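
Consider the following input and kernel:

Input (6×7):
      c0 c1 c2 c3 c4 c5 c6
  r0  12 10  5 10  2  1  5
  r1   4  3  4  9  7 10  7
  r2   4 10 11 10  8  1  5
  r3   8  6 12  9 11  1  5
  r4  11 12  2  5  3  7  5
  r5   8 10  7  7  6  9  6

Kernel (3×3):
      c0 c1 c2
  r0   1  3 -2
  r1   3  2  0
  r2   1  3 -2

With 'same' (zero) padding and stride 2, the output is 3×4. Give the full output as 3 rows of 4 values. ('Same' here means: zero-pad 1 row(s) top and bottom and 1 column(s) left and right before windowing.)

30 37 44 44
26 73 96 60
38 81 68 74

Output[0,0]: The receptive field on the zero-padded input at this output position is [0 0 0 / 0 12 10 / 0 4 3]. Elementwise product with the kernel and sum: 0·1 + 0·3 + 0·-2 + 0·3 + 12·2 + 0·1 + 4·3 + 3·-2.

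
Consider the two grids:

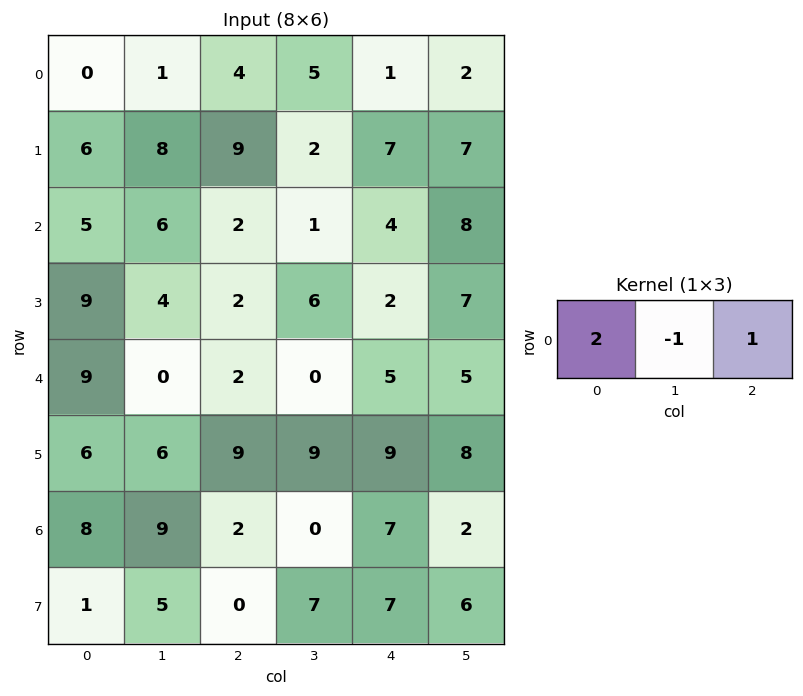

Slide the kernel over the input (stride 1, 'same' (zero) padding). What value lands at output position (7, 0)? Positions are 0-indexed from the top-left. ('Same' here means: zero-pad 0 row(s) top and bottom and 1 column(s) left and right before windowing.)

The receptive field on the zero-padded input at this output position is [0 1 5]. Elementwise product with the kernel and sum: 0·2 + 1·-1 + 5·1.

4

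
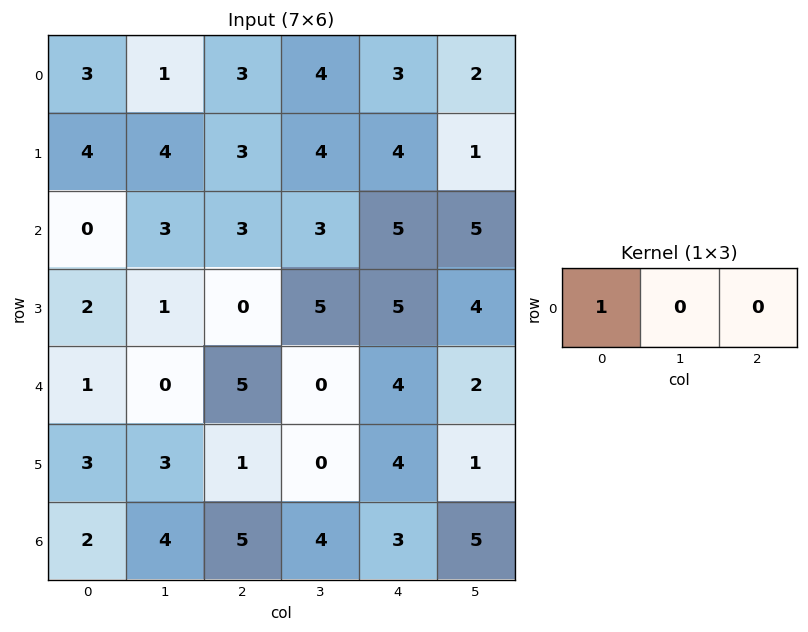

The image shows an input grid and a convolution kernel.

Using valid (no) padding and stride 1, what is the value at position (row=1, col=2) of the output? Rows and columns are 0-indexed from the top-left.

3

The receptive field on the input at this output position is [3 4 4]. Elementwise product with the kernel and sum: 3·1.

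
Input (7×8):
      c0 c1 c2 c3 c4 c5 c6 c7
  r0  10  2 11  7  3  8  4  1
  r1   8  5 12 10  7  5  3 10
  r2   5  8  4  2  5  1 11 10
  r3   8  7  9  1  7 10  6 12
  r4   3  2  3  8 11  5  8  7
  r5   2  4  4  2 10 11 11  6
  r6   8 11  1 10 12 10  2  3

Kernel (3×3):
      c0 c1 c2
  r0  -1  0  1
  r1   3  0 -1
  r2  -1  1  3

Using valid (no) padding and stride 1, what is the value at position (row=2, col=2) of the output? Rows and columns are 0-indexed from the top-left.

The receptive field on the input at this output position is [4 2 5 / 9 1 7 / 3 8 11]. Elementwise product with the kernel and sum: 4·-1 + 5·1 + 9·3 + 7·-1 + 3·-1 + 8·1 + 11·3.

59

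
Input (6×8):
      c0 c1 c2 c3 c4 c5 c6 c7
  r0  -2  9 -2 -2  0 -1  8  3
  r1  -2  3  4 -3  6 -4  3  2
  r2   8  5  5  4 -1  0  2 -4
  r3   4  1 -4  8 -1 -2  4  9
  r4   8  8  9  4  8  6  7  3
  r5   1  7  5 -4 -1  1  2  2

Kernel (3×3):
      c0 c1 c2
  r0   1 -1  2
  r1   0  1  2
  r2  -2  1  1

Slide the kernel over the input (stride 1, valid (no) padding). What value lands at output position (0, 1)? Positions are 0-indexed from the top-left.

The receptive field on the input at this output position is [9 -2 -2 / 3 4 -3 / 5 5 4]. Elementwise product with the kernel and sum: 9·1 + -2·-1 + -2·2 + 4·1 + -3·2 + 5·-2 + 5·1 + 4·1.

4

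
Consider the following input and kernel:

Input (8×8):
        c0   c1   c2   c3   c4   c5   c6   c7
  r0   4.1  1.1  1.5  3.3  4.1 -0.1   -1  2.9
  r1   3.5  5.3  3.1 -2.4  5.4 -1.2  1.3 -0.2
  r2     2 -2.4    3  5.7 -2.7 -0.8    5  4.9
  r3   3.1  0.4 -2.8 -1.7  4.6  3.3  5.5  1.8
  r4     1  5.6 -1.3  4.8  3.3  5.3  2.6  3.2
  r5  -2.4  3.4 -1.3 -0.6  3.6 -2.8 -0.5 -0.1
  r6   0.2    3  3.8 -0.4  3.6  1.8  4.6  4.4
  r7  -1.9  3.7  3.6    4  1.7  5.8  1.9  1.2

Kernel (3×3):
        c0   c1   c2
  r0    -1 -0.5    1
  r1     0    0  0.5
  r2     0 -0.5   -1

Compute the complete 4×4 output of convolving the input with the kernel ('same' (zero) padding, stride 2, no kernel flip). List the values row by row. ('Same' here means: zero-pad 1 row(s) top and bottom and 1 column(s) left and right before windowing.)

-6.5 2.5 -1.55 1
0.4 -3.3 -7.5 -1.75
-0.55 2.95 6.35 -2.3
3.35 -9.35 -9.75 3

Output[0,0]: The receptive field on the zero-padded input at this output position is [0 0 0 / 0 4.1 1.1 / 0 3.5 5.3]. Elementwise product with the kernel and sum: 0·-1 + 0·-0.5 + 0·1 + 1.1·0.5 + 3.5·-0.5 + 5.3·-1.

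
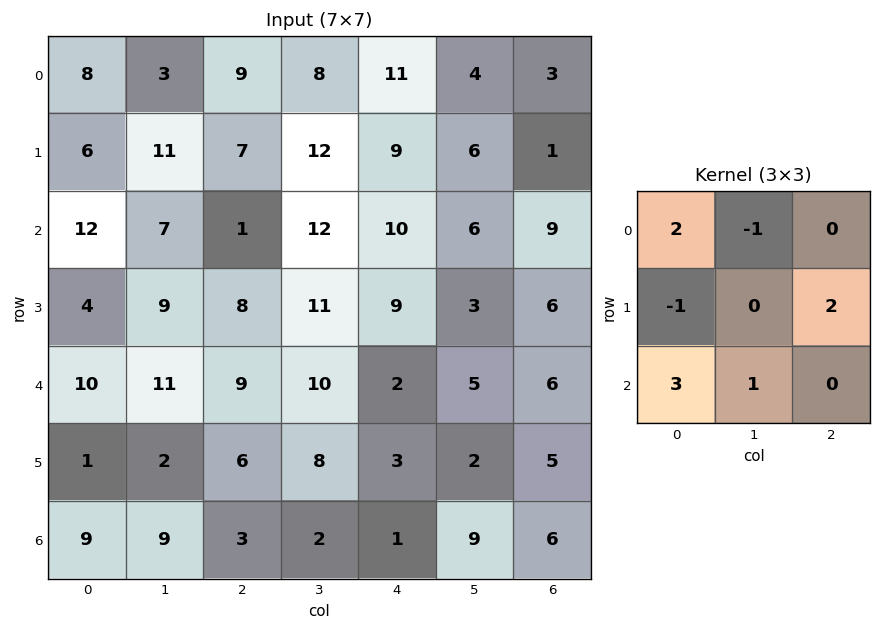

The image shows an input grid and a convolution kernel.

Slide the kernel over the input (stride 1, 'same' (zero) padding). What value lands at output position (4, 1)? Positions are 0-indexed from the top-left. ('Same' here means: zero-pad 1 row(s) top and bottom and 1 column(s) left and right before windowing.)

12

The receptive field on the zero-padded input at this output position is [4 9 8 / 10 11 9 / 1 2 6]. Elementwise product with the kernel and sum: 4·2 + 9·-1 + 10·-1 + 9·2 + 1·3 + 2·1.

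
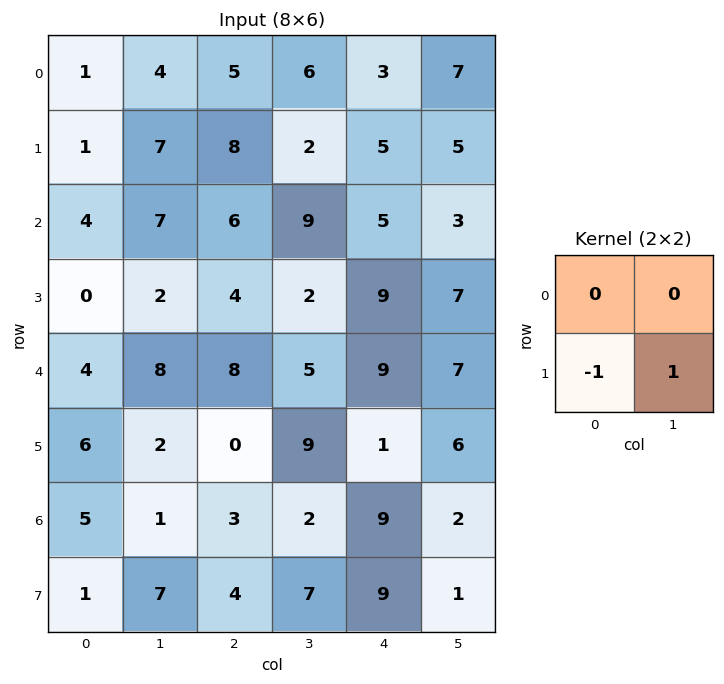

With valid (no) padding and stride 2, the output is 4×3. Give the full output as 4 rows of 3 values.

Output[0,0]: The receptive field on the input at this output position is [1 4 / 1 7]. Elementwise product with the kernel and sum: 1·-1 + 7·1.

6 -6 0
2 -2 -2
-4 9 5
6 3 -8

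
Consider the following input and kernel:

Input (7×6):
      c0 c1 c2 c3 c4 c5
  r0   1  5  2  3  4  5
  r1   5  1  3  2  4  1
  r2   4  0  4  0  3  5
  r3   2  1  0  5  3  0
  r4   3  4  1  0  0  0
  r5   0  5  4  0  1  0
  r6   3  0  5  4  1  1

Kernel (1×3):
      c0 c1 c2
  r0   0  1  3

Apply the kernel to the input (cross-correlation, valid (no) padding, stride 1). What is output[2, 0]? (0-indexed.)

12

The receptive field on the input at this output position is [4 0 4]. Elementwise product with the kernel and sum: 0·1 + 4·3.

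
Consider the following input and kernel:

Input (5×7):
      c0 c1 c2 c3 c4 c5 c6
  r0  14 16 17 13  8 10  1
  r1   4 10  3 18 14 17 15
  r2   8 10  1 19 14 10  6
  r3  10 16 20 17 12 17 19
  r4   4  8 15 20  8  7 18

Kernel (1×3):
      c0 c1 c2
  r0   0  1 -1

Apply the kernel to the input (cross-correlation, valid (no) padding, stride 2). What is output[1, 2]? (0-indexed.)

4

The receptive field on the input at this output position is [14 10 6]. Elementwise product with the kernel and sum: 10·1 + 6·-1.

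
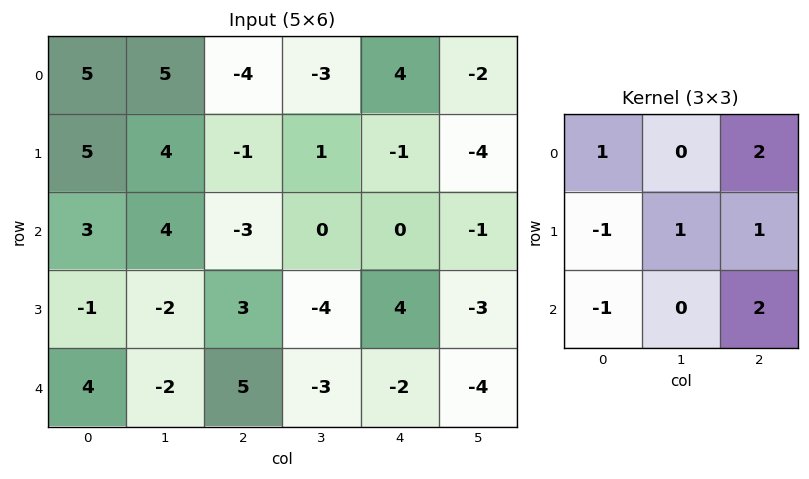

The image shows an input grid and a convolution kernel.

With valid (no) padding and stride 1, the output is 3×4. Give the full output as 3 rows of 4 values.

-14 -9 8 -15
8 -7 5 -10
5 1 -15 -2

Output[0,0]: The receptive field on the input at this output position is [5 5 -4 / 5 4 -1 / 3 4 -3]. Elementwise product with the kernel and sum: 5·1 + -4·2 + 5·-1 + 4·1 + -1·1 + 3·-1 + -3·2.
Output[0,1]: The receptive field on the input at this output position is [5 -4 -3 / 4 -1 1 / 4 -3 0]. Elementwise product with the kernel and sum: 5·1 + -3·2 + 4·-1 + -1·1 + 1·1 + 4·-1 + 0·2.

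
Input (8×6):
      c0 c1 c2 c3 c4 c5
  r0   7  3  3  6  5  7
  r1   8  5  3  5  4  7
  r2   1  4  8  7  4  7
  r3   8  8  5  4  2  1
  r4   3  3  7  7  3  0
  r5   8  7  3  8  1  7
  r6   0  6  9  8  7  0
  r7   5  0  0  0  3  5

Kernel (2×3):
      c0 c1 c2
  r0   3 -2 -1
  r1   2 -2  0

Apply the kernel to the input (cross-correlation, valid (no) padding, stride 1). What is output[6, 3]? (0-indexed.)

The receptive field on the input at this output position is [8 7 0 / 0 3 5]. Elementwise product with the kernel and sum: 8·3 + 7·-2 + 0·-1 + 0·2 + 3·-2.

4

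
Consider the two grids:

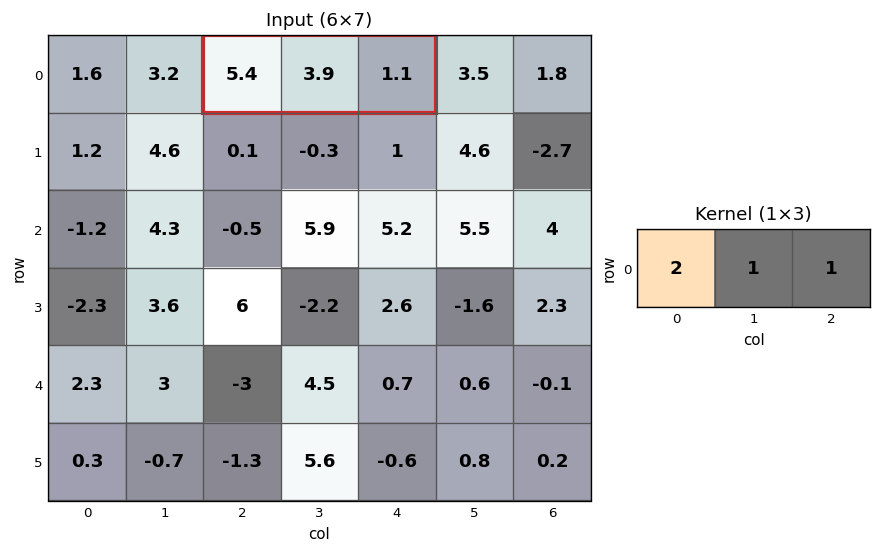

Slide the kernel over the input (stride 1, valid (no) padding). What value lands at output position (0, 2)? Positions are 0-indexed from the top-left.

The receptive field on the input at this output position is [5.4 3.9 1.1]. Elementwise product with the kernel and sum: 5.4·2 + 3.9·1 + 1.1·1.

15.8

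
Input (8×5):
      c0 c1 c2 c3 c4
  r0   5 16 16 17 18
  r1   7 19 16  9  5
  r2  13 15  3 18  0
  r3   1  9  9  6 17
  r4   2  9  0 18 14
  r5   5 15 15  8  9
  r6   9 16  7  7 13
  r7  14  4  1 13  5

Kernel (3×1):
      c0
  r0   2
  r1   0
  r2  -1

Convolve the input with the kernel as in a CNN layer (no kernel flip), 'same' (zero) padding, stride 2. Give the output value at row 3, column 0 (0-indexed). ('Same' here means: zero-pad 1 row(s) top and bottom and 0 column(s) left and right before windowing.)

The receptive field on the zero-padded input at this output position is [5 / 9 / 14]. Elementwise product with the kernel and sum: 5·2 + 14·-1.

-4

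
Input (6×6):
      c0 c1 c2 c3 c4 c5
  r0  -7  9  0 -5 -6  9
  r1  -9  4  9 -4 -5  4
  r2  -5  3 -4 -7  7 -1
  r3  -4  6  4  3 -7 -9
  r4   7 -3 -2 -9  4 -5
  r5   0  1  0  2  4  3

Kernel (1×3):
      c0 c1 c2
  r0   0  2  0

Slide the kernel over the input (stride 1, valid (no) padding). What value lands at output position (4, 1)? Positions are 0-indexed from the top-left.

-4

The receptive field on the input at this output position is [-3 -2 -9]. Elementwise product with the kernel and sum: -2·2.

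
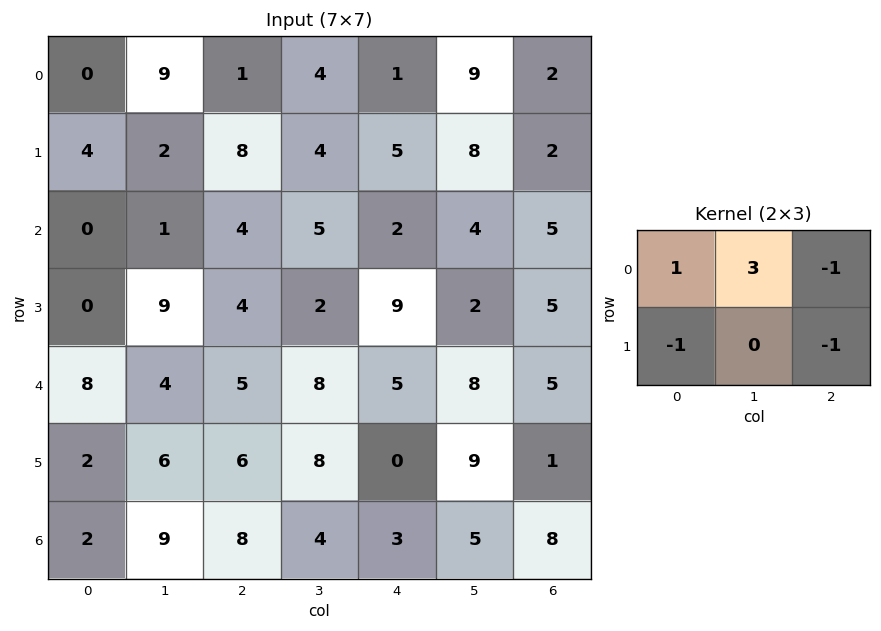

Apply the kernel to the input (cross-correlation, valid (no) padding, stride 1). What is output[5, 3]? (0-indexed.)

The receptive field on the input at this output position is [8 0 9 / 4 3 5]. Elementwise product with the kernel and sum: 8·1 + 0·3 + 9·-1 + 4·-1 + 5·-1.

-10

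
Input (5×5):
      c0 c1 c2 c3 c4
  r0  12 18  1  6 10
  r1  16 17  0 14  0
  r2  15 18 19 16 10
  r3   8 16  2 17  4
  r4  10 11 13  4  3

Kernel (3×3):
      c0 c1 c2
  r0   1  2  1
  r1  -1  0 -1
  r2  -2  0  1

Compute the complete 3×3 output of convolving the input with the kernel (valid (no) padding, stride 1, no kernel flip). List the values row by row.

Output[0,0]: The receptive field on the input at this output position is [12 18 1 / 16 17 0 / 15 18 19]. Elementwise product with the kernel and sum: 12·1 + 18·2 + 1·1 + 16·-1 + 0·-1 + 15·-2 + 19·1.
Output[0,1]: The receptive field on the input at this output position is [18 1 6 / 17 0 14 / 18 19 16]. Elementwise product with the kernel and sum: 18·1 + 1·2 + 6·1 + 17·-1 + 14·-1 + 18·-2 + 16·1.

22 -25 -5
2 -18 -1
53 21 32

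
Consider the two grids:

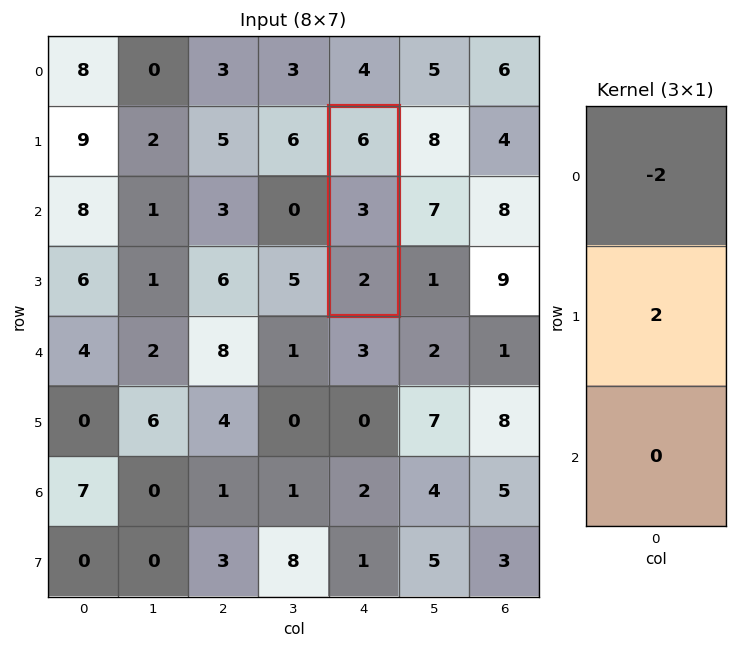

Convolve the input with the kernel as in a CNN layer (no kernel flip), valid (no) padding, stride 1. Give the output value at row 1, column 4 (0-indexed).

The receptive field on the input at this output position is [6 / 3 / 2]. Elementwise product with the kernel and sum: 6·-2 + 3·2.

-6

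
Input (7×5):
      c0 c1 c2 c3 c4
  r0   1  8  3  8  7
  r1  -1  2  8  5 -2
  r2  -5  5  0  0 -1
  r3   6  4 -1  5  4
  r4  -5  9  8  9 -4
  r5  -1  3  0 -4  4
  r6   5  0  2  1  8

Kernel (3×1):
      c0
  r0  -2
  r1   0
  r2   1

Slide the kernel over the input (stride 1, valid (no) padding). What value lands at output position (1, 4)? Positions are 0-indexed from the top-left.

8

The receptive field on the input at this output position is [-2 / -1 / 4]. Elementwise product with the kernel and sum: -2·-2 + 4·1.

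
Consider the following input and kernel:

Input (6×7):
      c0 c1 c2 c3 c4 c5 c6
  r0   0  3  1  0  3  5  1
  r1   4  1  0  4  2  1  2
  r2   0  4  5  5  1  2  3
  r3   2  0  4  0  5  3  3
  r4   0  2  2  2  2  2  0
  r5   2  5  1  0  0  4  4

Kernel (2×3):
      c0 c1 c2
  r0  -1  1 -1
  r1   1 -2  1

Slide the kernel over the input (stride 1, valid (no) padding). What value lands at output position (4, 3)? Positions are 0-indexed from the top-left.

2

The receptive field on the input at this output position is [2 2 2 / 0 0 4]. Elementwise product with the kernel and sum: 2·-1 + 2·1 + 2·-1 + 0·1 + 0·-2 + 4·1.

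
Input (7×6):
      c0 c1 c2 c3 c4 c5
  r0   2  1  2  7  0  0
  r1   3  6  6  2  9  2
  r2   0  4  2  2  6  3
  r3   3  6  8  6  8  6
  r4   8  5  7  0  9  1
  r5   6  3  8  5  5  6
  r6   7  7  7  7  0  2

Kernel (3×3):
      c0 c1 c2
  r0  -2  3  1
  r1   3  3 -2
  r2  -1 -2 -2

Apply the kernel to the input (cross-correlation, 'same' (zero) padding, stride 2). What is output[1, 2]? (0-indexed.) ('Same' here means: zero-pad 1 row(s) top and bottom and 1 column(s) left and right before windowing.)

9

The receptive field on the zero-padded input at this output position is [2 9 2 / 2 6 3 / 6 8 6]. Elementwise product with the kernel and sum: 2·-2 + 9·3 + 2·1 + 2·3 + 6·3 + 3·-2 + 6·-1 + 8·-2 + 6·-2.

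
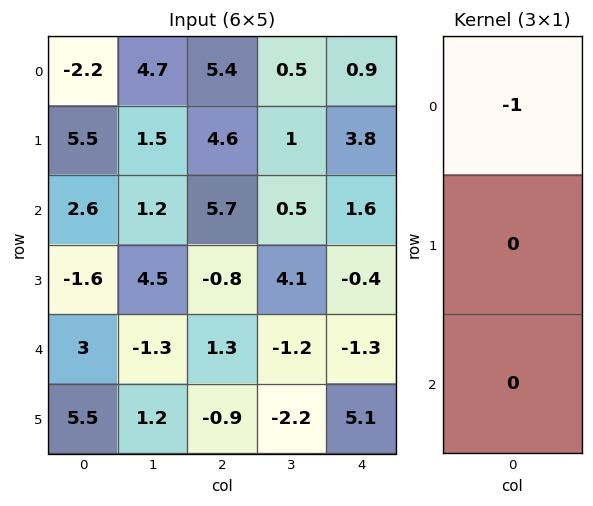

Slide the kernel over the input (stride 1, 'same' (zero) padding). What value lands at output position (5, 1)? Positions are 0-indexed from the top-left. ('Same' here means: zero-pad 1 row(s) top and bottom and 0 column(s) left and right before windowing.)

The receptive field on the zero-padded input at this output position is [-1.3 / 1.2 / 0]. Elementwise product with the kernel and sum: -1.3·-1.

1.3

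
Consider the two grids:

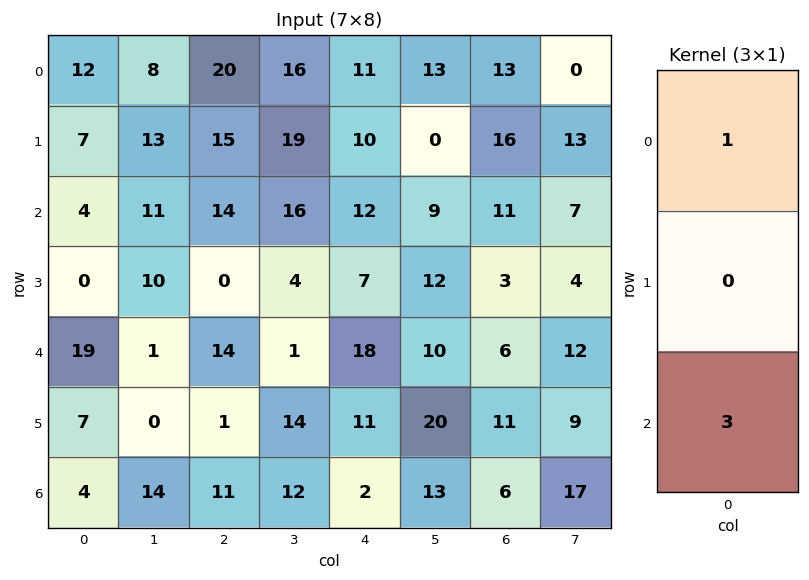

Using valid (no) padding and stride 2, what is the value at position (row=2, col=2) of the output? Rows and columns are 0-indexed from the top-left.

The receptive field on the input at this output position is [18 / 11 / 2]. Elementwise product with the kernel and sum: 18·1 + 2·3.

24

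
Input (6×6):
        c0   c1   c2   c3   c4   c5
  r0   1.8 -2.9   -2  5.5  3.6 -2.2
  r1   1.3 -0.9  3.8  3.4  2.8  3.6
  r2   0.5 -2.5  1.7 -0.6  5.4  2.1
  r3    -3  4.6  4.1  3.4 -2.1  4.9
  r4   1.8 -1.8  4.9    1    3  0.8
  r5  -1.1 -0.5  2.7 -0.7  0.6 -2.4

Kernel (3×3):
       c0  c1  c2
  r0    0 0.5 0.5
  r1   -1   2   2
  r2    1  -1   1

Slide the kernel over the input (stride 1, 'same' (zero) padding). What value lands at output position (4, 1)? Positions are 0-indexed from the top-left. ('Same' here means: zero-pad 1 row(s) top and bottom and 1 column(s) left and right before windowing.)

The receptive field on the zero-padded input at this output position is [-3 4.6 4.1 / 1.8 -1.8 4.9 / -1.1 -0.5 2.7]. Elementwise product with the kernel and sum: 4.6·0.5 + 4.1·0.5 + 1.8·-1 + -1.8·2 + 4.9·2 + -1.1·1 + -0.5·-1 + 2.7·1.

10.85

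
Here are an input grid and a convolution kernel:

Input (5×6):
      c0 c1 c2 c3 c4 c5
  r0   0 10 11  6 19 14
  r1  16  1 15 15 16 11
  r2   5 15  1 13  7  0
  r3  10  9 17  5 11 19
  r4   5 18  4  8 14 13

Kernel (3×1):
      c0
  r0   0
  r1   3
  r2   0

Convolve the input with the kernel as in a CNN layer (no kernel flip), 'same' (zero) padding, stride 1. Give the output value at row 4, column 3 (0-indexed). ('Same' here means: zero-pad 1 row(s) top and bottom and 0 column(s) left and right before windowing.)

The receptive field on the zero-padded input at this output position is [5 / 8 / 0]. Elementwise product with the kernel and sum: 8·3.

24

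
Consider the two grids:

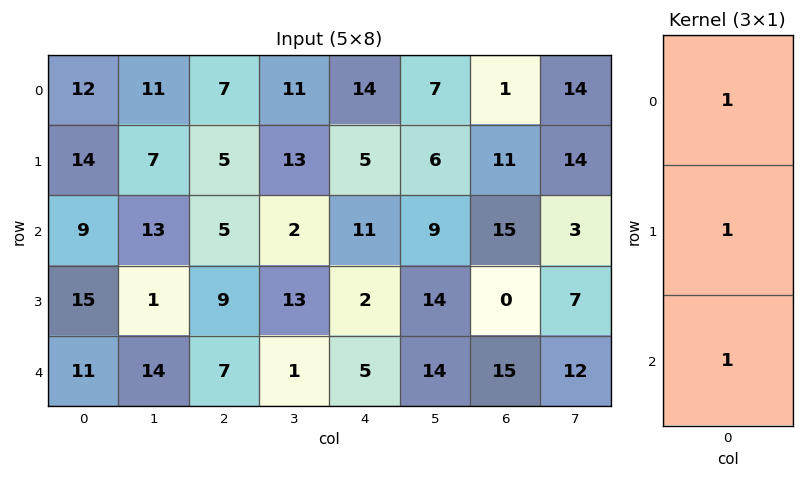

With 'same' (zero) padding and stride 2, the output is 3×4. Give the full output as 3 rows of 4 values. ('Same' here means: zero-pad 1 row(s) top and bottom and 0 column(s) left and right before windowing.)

26 12 19 12
38 19 18 26
26 16 7 15

Output[0,0]: The receptive field on the zero-padded input at this output position is [0 / 12 / 14]. Elementwise product with the kernel and sum: 0·1 + 12·1 + 14·1.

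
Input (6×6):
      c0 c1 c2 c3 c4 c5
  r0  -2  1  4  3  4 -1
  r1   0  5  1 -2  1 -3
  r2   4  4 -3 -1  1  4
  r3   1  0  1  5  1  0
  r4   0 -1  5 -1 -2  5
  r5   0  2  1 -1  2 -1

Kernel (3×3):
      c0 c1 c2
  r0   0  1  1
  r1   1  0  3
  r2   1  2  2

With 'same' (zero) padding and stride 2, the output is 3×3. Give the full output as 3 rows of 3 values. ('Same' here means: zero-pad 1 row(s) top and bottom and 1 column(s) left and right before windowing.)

Output[0,0]: The receptive field on the zero-padded input at this output position is [0 0 0 / 0 -2 1 / 0 0 5]. Elementwise product with the kernel and sum: 0·1 + 0·1 + 0·1 + 1·3 + 0·1 + 0·2 + 5·2.

13 13 -6
19 12 16
2 4 16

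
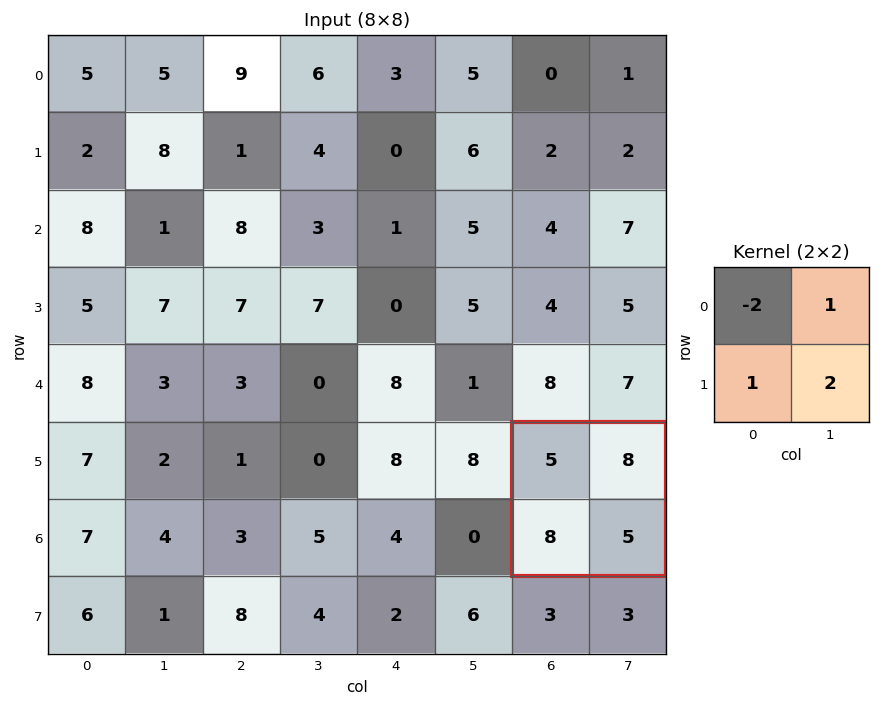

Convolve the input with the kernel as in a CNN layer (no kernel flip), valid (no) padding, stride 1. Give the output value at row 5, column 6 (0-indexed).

The receptive field on the input at this output position is [5 8 / 8 5]. Elementwise product with the kernel and sum: 5·-2 + 8·1 + 8·1 + 5·2.

16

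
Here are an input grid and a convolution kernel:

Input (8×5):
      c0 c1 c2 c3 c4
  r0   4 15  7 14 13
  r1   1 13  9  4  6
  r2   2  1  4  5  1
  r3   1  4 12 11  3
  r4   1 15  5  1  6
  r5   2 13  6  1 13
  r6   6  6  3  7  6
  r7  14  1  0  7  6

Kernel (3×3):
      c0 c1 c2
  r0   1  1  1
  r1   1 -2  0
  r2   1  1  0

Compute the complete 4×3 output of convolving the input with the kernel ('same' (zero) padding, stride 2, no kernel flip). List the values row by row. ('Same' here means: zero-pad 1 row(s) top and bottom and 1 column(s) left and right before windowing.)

-7 23 -2
11 35 27
5 51 17
17 21 22

Output[0,0]: The receptive field on the zero-padded input at this output position is [0 0 0 / 0 4 15 / 0 1 13]. Elementwise product with the kernel and sum: 0·1 + 0·1 + 0·1 + 0·1 + 4·-2 + 0·1 + 1·1.
Output[0,1]: The receptive field on the zero-padded input at this output position is [0 0 0 / 15 7 14 / 13 9 4]. Elementwise product with the kernel and sum: 0·1 + 0·1 + 0·1 + 15·1 + 7·-2 + 13·1 + 9·1.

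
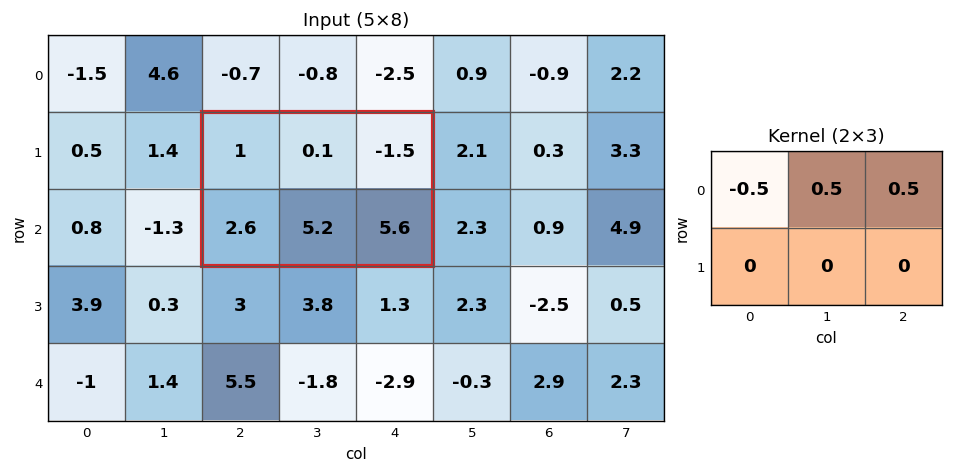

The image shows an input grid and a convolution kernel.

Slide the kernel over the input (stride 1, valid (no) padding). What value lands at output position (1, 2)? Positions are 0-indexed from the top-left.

The receptive field on the input at this output position is [1 0.1 -1.5 / 2.6 5.2 5.6]. Elementwise product with the kernel and sum: 1·-0.5 + 0.1·0.5 + -1.5·0.5.

-1.2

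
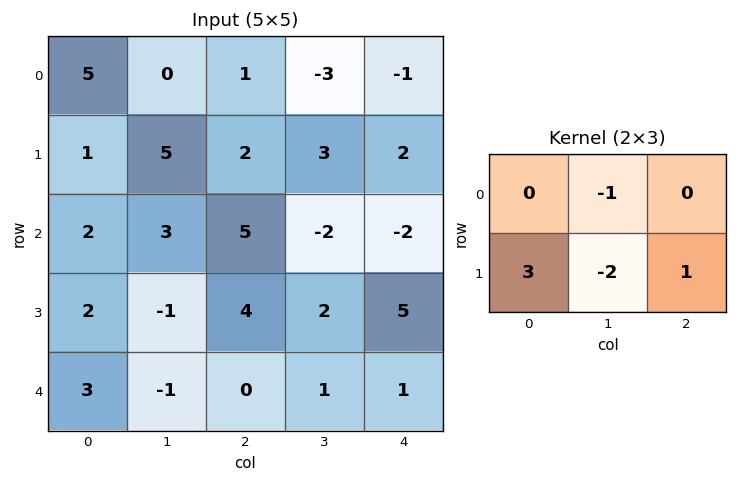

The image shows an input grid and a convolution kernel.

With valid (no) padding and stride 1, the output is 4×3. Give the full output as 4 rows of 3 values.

Output[0,0]: The receptive field on the input at this output position is [5 0 1 / 1 5 2]. Elementwise product with the kernel and sum: 0·-1 + 1·3 + 5·-2 + 2·1.

-5 13 5
0 -5 14
9 -14 15
12 -6 -3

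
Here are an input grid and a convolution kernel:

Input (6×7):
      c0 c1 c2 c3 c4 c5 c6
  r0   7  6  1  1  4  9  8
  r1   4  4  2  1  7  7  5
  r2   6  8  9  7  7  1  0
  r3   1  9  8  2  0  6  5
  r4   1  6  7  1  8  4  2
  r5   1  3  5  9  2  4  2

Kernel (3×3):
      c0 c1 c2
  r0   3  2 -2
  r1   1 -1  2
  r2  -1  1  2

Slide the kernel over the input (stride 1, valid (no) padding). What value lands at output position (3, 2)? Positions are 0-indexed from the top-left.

58

The receptive field on the input at this output position is [8 2 0 / 7 1 8 / 5 9 2]. Elementwise product with the kernel and sum: 8·3 + 2·2 + 0·-2 + 7·1 + 1·-1 + 8·2 + 5·-1 + 9·1 + 2·2.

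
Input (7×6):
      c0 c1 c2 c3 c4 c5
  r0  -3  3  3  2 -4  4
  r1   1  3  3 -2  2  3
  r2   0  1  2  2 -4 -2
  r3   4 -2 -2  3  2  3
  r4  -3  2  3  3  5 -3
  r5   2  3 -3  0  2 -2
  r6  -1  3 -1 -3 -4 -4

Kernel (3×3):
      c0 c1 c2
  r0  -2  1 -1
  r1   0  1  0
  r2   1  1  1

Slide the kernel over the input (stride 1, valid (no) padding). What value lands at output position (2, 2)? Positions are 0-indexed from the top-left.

16

The receptive field on the input at this output position is [2 2 -4 / -2 3 2 / 3 3 5]. Elementwise product with the kernel and sum: 2·-2 + 2·1 + -4·-1 + 3·1 + 3·1 + 3·1 + 5·1.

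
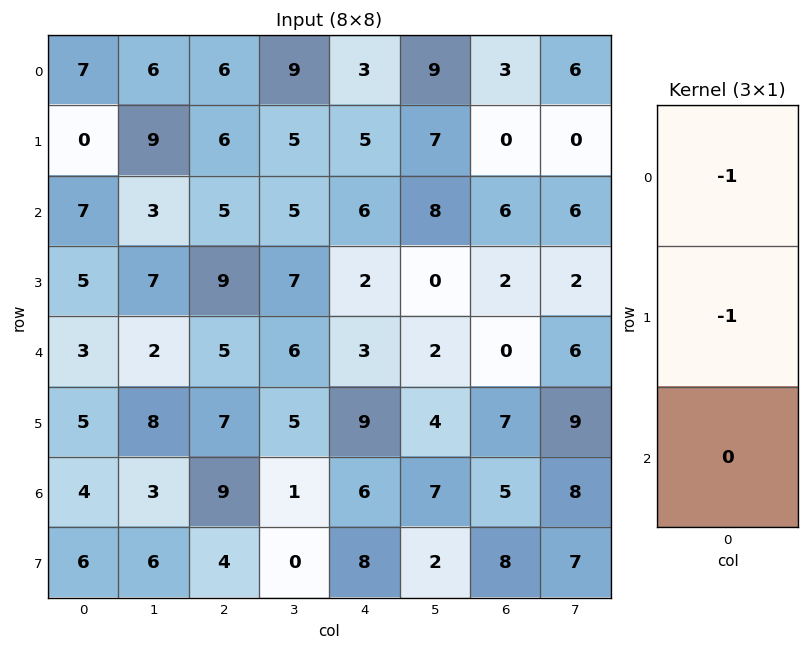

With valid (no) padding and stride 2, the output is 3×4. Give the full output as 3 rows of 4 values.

Output[0,0]: The receptive field on the input at this output position is [7 / 0 / 7]. Elementwise product with the kernel and sum: 7·-1 + 0·-1.
Output[0,1]: The receptive field on the input at this output position is [6 / 6 / 5]. Elementwise product with the kernel and sum: 6·-1 + 6·-1.

-7 -12 -8 -3
-12 -14 -8 -8
-8 -12 -12 -7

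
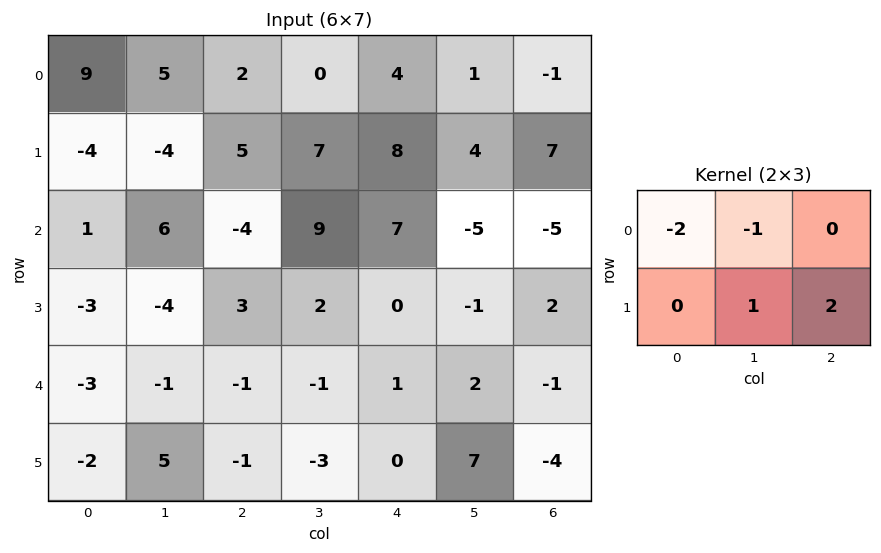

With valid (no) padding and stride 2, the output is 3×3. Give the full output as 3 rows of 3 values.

Output[0,0]: The receptive field on the input at this output position is [9 5 2 / -4 -4 5]. Elementwise product with the kernel and sum: 9·-2 + 5·-1 + -4·1 + 5·2.
Output[0,1]: The receptive field on the input at this output position is [2 0 4 / 5 7 8]. Elementwise product with the kernel and sum: 2·-2 + 0·-1 + 7·1 + 8·2.

-17 19 9
-6 1 -6
10 0 -5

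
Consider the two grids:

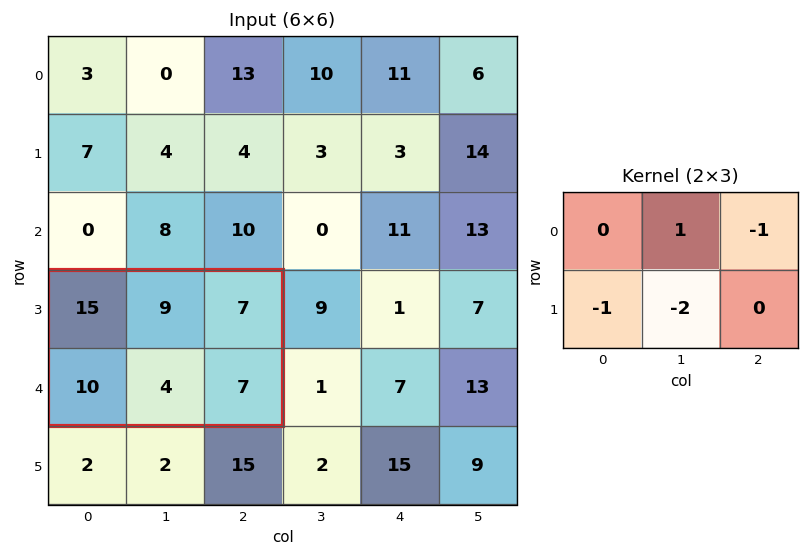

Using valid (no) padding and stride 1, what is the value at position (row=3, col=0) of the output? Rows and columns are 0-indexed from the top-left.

The receptive field on the input at this output position is [15 9 7 / 10 4 7]. Elementwise product with the kernel and sum: 9·1 + 7·-1 + 10·-1 + 4·-2.

-16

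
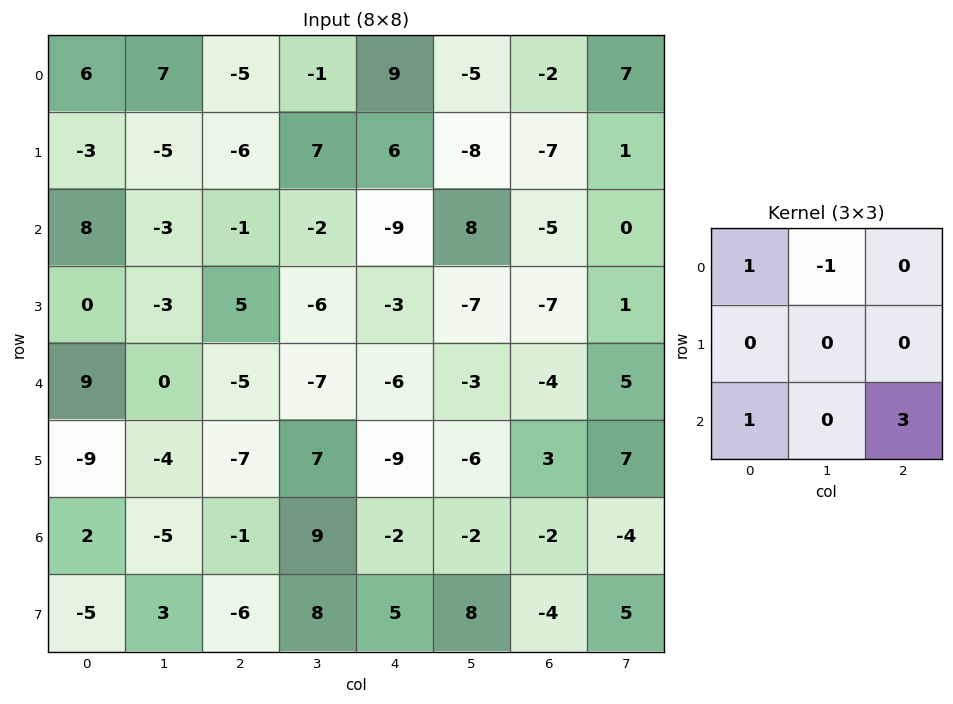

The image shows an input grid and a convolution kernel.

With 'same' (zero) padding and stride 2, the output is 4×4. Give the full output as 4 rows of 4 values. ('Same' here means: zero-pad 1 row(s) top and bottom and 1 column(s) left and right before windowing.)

-15 16 -17 -5
-6 -20 -26 -5
-12 9 -14 15
18 30 48 14

Output[0,0]: The receptive field on the zero-padded input at this output position is [0 0 0 / 0 6 7 / 0 -3 -5]. Elementwise product with the kernel and sum: 0·1 + 0·-1 + 0·1 + -5·3.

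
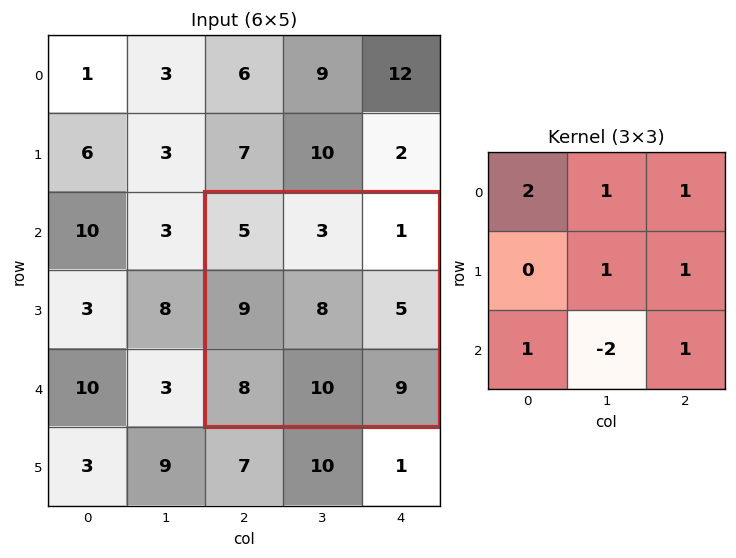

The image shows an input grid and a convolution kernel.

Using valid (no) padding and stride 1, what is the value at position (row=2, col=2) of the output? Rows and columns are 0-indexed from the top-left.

The receptive field on the input at this output position is [5 3 1 / 9 8 5 / 8 10 9]. Elementwise product with the kernel and sum: 5·2 + 3·1 + 1·1 + 8·1 + 5·1 + 8·1 + 10·-2 + 9·1.

24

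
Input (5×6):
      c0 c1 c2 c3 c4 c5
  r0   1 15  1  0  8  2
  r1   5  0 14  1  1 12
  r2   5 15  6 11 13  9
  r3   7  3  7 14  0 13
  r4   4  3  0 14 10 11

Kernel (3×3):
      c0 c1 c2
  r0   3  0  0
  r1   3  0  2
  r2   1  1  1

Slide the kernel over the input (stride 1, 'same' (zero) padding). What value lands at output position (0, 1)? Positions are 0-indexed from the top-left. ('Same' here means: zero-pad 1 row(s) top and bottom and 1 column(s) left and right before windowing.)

The receptive field on the zero-padded input at this output position is [0 0 0 / 1 15 1 / 5 0 14]. Elementwise product with the kernel and sum: 0·3 + 1·3 + 1·2 + 5·1 + 0·1 + 14·1.

24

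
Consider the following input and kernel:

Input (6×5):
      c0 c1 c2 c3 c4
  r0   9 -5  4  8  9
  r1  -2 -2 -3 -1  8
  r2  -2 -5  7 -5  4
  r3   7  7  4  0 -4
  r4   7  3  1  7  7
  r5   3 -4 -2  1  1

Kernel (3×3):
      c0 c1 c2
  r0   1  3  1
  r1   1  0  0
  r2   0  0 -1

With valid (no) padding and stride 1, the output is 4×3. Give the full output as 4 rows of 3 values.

-11 18 30
-17 -17 13
-4 11 -7
41 21 0

Output[0,0]: The receptive field on the input at this output position is [9 -5 4 / -2 -2 -3 / -2 -5 7]. Elementwise product with the kernel and sum: 9·1 + -5·3 + 4·1 + -2·1 + 7·-1.
Output[0,1]: The receptive field on the input at this output position is [-5 4 8 / -2 -3 -1 / -5 7 -5]. Elementwise product with the kernel and sum: -5·1 + 4·3 + 8·1 + -2·1 + -5·-1.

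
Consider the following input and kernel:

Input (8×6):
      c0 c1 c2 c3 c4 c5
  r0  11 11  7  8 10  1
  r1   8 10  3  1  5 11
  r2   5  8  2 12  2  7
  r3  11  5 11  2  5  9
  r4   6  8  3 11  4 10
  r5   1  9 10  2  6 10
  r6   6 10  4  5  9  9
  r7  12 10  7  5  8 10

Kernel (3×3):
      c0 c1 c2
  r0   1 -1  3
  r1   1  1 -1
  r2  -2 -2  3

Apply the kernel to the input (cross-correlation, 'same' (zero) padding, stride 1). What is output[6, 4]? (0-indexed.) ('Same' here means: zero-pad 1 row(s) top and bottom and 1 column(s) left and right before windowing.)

The receptive field on the zero-padded input at this output position is [2 6 10 / 5 9 9 / 5 8 10]. Elementwise product with the kernel and sum: 2·1 + 6·-1 + 10·3 + 5·1 + 9·1 + 9·-1 + 5·-2 + 8·-2 + 10·3.

35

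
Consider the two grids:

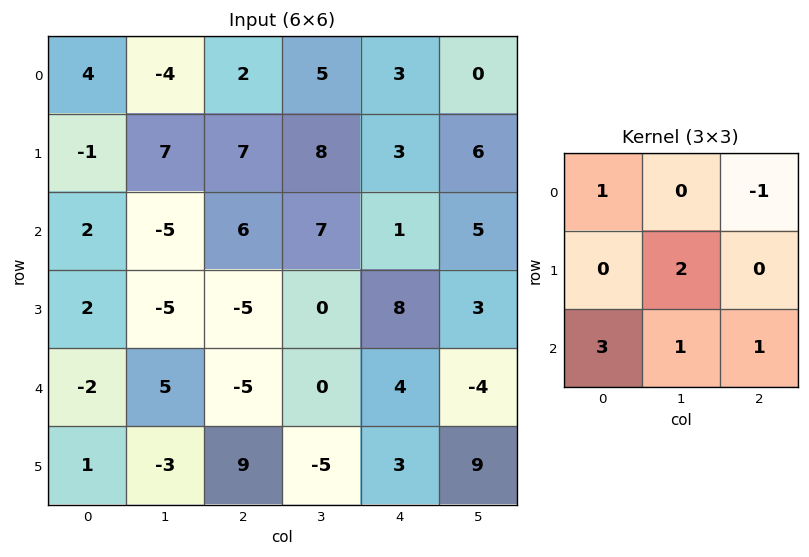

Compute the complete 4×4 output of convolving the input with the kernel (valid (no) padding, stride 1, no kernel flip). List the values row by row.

23 3 41 38
-22 -9 11 15
-20 -12 -6 18
26 -20 12 2

Output[0,0]: The receptive field on the input at this output position is [4 -4 2 / -1 7 7 / 2 -5 6]. Elementwise product with the kernel and sum: 4·1 + 2·-1 + 7·2 + 2·3 + -5·1 + 6·1.
Output[0,1]: The receptive field on the input at this output position is [-4 2 5 / 7 7 8 / -5 6 7]. Elementwise product with the kernel and sum: -4·1 + 5·-1 + 7·2 + -5·3 + 6·1 + 7·1.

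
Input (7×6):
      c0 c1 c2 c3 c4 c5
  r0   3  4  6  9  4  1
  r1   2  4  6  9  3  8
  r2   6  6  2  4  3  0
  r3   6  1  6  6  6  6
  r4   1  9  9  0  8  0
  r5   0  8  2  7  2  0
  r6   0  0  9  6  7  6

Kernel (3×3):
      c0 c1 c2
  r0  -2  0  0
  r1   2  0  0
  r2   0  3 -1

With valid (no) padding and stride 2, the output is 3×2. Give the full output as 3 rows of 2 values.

14 9
18 0
-11 -3

Output[0,0]: The receptive field on the input at this output position is [3 4 6 / 2 4 6 / 6 6 2]. Elementwise product with the kernel and sum: 3·-2 + 2·2 + 6·3 + 2·-1.
Output[0,1]: The receptive field on the input at this output position is [6 9 4 / 6 9 3 / 2 4 3]. Elementwise product with the kernel and sum: 6·-2 + 6·2 + 4·3 + 3·-1.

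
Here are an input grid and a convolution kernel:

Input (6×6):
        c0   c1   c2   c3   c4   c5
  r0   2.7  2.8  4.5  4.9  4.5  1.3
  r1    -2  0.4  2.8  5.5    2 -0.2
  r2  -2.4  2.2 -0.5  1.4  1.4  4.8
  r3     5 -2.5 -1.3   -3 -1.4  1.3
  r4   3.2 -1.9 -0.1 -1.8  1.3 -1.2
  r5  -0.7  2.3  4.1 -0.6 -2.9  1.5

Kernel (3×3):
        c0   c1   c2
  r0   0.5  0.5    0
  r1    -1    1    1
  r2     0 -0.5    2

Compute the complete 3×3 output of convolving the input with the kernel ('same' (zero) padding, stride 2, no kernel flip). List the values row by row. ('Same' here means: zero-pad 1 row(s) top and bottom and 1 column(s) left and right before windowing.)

7.3 16.2 -0.5
-8.7 -5.05 11.85
8.75 -5.15 4.15

Output[0,0]: The receptive field on the zero-padded input at this output position is [0 0 0 / 0 2.7 2.8 / 0 -2 0.4]. Elementwise product with the kernel and sum: 0·0.5 + 0·0.5 + 0·-1 + 2.7·1 + 2.8·1 + -2·-0.5 + 0.4·2.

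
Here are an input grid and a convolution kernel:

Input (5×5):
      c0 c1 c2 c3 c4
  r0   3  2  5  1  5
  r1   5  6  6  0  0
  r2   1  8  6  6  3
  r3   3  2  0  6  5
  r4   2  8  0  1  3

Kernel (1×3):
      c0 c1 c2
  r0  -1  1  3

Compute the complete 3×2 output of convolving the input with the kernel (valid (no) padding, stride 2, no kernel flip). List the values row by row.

Output[0,0]: The receptive field on the input at this output position is [3 2 5]. Elementwise product with the kernel and sum: 3·-1 + 2·1 + 5·3.
Output[0,1]: The receptive field on the input at this output position is [5 1 5]. Elementwise product with the kernel and sum: 5·-1 + 1·1 + 5·3.

14 11
25 9
6 10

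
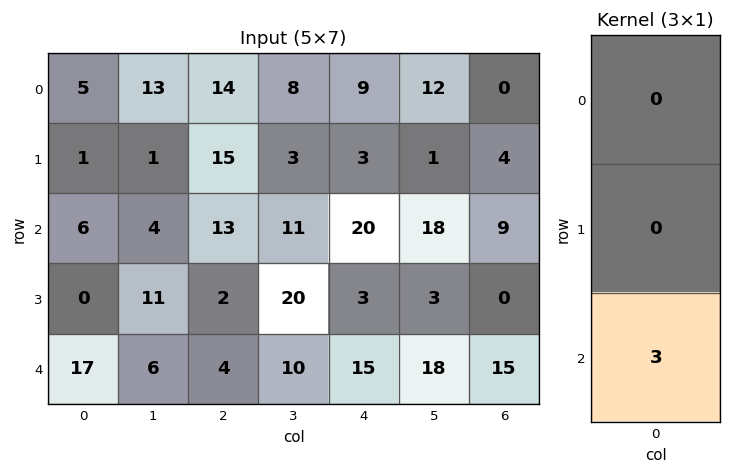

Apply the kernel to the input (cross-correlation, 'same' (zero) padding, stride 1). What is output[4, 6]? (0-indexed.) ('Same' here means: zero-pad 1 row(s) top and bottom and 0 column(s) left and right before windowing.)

The receptive field on the zero-padded input at this output position is [0 / 15 / 0]. Elementwise product with the kernel and sum: 0·3.

0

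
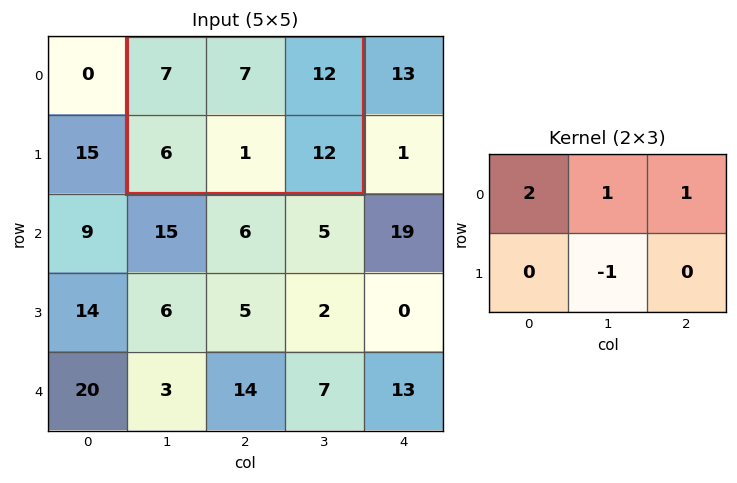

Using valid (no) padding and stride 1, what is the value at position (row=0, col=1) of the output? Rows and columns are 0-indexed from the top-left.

32

The receptive field on the input at this output position is [7 7 12 / 6 1 12]. Elementwise product with the kernel and sum: 7·2 + 7·1 + 12·1 + 1·-1.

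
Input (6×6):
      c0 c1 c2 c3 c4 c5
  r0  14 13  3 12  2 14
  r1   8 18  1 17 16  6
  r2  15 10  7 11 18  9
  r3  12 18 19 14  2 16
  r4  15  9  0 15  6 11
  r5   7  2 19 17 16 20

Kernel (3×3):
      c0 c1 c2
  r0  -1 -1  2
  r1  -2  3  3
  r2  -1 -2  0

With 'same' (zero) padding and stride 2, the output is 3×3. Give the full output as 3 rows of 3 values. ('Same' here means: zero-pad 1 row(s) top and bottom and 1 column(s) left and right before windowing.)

65 -1 -25
79 -7 20
82 -22 -12

Output[0,0]: The receptive field on the zero-padded input at this output position is [0 0 0 / 0 14 13 / 0 8 18]. Elementwise product with the kernel and sum: 0·-1 + 0·-1 + 0·2 + 0·-2 + 14·3 + 13·3 + 0·-1 + 8·-2.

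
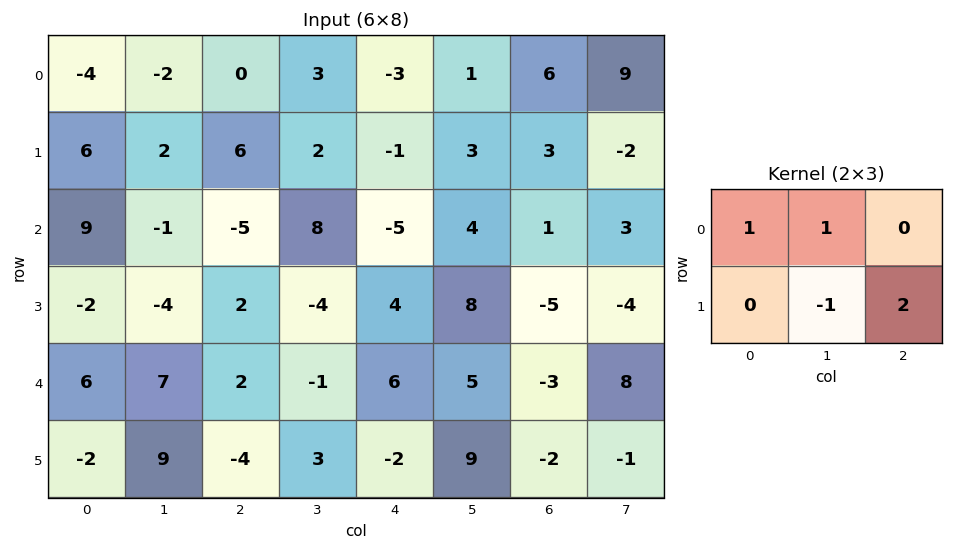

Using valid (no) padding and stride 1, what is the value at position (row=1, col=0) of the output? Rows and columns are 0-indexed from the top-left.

-1

The receptive field on the input at this output position is [6 2 6 / 9 -1 -5]. Elementwise product with the kernel and sum: 6·1 + 2·1 + -1·-1 + -5·2.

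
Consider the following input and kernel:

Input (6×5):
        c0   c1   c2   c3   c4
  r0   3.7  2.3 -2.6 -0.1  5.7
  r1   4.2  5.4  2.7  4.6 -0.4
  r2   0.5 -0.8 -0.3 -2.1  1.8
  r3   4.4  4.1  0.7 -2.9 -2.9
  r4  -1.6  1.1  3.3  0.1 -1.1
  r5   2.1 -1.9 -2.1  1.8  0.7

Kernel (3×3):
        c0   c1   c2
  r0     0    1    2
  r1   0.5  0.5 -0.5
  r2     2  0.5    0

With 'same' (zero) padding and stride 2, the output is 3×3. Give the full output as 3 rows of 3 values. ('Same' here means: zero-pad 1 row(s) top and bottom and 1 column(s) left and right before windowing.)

Output[0,0]: The receptive field on the zero-padded input at this output position is [0 0 0 / 0 3.7 2.3 / 0 4.2 5.4]. Elementwise product with the kernel and sum: 0·1 + 0·2 + 0·0.5 + 3.7·0.5 + 2.3·-0.5 + 0·2 + 4.2·0.5.

2.8 12.05 11.8
17.85 20.95 -7.8
12.3 -7.8 0.55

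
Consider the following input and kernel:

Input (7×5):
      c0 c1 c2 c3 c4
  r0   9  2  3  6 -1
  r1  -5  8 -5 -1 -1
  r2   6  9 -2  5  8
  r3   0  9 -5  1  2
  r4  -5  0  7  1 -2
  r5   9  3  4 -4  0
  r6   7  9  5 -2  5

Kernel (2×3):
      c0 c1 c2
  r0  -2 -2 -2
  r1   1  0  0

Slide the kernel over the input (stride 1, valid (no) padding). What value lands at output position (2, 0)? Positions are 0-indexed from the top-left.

-26

The receptive field on the input at this output position is [6 9 -2 / 0 9 -5]. Elementwise product with the kernel and sum: 6·-2 + 9·-2 + -2·-2 + 0·1.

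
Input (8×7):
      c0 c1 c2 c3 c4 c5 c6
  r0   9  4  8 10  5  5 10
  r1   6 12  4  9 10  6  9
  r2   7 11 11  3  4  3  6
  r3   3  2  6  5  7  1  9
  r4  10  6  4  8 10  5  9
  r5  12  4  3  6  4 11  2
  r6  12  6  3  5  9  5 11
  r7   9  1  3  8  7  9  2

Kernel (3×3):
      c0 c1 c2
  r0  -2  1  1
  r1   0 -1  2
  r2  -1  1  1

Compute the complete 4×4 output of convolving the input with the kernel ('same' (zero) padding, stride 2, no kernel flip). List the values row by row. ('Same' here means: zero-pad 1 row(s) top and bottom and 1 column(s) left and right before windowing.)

Output[0,0]: The receptive field on the zero-padded input at this output position is [0 0 0 / 0 9 4 / 0 6 12]. Elementwise product with the kernel and sum: 0·-2 + 0·1 + 0·1 + 9·-1 + 4·2 + 0·-1 + 6·1 + 12·1.
Output[0,1]: The receptive field on the zero-padded input at this output position is [0 0 0 / 4 8 10 / 12 4 9]. Elementwise product with the kernel and sum: 0·-2 + 0·1 + 0·1 + 8·-1 + 10·2 + 12·-1 + 4·1 + 9·1.

17 13 12 -7
38 -7 3 -1
23 24 7 -11
26 18 12 -38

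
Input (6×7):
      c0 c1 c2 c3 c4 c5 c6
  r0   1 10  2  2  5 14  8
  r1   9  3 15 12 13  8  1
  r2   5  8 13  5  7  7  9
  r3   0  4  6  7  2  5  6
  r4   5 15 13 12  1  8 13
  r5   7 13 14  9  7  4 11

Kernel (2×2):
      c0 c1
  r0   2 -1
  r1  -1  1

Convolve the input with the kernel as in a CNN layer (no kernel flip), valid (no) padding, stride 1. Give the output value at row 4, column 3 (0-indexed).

The receptive field on the input at this output position is [12 1 / 9 7]. Elementwise product with the kernel and sum: 12·2 + 1·-1 + 9·-1 + 7·1.

21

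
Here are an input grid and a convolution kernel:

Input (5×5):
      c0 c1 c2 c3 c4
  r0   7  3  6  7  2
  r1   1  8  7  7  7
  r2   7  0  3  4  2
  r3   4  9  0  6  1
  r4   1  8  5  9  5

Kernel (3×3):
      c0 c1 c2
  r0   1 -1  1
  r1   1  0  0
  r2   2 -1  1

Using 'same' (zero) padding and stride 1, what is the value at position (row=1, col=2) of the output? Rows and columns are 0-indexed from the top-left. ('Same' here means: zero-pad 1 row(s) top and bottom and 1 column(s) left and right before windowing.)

13

The receptive field on the zero-padded input at this output position is [3 6 7 / 8 7 7 / 0 3 4]. Elementwise product with the kernel and sum: 3·1 + 6·-1 + 7·1 + 8·1 + 0·2 + 3·-1 + 4·1.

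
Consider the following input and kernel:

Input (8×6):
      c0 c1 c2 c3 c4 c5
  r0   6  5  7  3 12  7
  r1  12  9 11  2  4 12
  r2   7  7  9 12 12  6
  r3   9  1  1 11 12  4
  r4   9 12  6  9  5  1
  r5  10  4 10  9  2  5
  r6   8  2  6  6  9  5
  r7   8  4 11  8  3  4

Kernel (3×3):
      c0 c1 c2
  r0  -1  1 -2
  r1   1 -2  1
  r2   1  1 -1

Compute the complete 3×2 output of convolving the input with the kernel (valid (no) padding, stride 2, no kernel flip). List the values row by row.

Output[0,0]: The receptive field on the input at this output position is [6 5 7 / 12 9 11 / 7 7 9]. Elementwise product with the kernel and sum: 6·-1 + 5·1 + 7·-2 + 12·1 + 9·-2 + 11·1 + 7·1 + 7·1 + 9·-1.
Output[0,1]: The receptive field on the input at this output position is [7 3 12 / 11 2 4 / 9 12 12]. Elementwise product with the kernel and sum: 7·-1 + 3·1 + 12·-2 + 11·1 + 2·-2 + 4·1 + 9·1 + 12·1 + 12·-1.

-5 -8
5 -20
7 -10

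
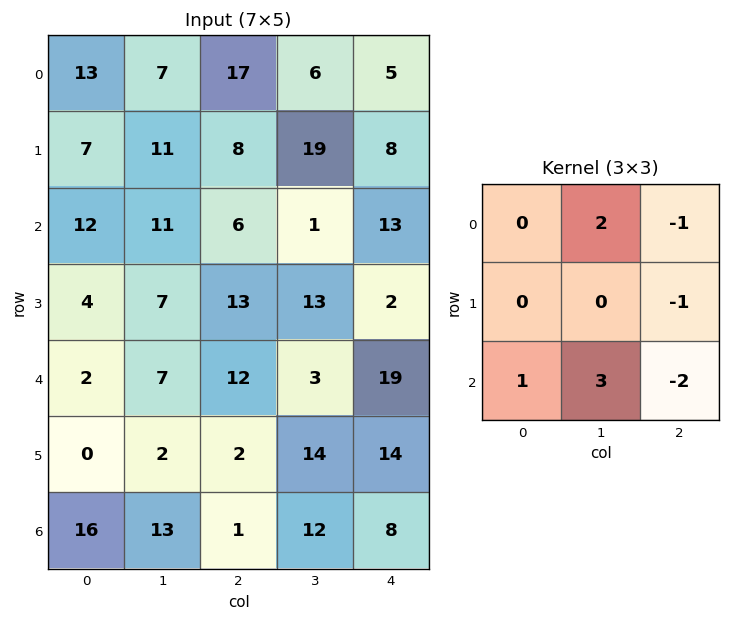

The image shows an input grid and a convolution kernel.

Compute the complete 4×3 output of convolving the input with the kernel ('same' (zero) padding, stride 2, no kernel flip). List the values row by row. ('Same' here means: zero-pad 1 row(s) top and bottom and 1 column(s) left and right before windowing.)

-8 -9 43
-10 16 35
-10 -10 60
-15 -22 28

Output[0,0]: The receptive field on the zero-padded input at this output position is [0 0 0 / 0 13 7 / 0 7 11]. Elementwise product with the kernel and sum: 0·2 + 0·-1 + 7·-1 + 0·1 + 7·3 + 11·-2.
Output[0,1]: The receptive field on the zero-padded input at this output position is [0 0 0 / 7 17 6 / 11 8 19]. Elementwise product with the kernel and sum: 0·2 + 0·-1 + 6·-1 + 11·1 + 8·3 + 19·-2.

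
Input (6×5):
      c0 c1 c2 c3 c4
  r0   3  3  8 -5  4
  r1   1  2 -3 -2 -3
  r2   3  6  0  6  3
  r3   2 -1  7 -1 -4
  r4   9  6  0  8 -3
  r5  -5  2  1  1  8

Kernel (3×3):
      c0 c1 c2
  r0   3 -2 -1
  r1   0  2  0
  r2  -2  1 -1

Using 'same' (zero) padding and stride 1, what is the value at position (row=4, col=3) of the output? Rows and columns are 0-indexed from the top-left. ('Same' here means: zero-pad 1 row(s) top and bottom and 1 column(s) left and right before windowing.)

34

The receptive field on the zero-padded input at this output position is [7 -1 -4 / 0 8 -3 / 1 1 8]. Elementwise product with the kernel and sum: 7·3 + -1·-2 + -4·-1 + 8·2 + 1·-2 + 1·1 + 8·-1.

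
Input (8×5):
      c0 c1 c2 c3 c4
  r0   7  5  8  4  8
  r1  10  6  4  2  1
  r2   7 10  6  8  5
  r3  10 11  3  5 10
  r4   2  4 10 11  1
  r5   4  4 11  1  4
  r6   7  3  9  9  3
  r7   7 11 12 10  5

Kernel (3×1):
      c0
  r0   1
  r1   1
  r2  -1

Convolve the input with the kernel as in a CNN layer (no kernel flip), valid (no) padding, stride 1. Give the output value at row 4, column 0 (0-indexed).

-1

The receptive field on the input at this output position is [2 / 4 / 7]. Elementwise product with the kernel and sum: 2·1 + 4·1 + 7·-1.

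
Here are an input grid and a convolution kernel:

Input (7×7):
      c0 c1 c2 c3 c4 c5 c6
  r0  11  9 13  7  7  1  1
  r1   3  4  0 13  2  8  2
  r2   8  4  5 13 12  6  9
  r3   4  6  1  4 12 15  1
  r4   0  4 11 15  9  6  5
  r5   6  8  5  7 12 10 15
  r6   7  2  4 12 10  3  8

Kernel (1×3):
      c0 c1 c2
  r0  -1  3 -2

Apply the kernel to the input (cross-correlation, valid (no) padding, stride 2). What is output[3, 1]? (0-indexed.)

The receptive field on the input at this output position is [4 12 10]. Elementwise product with the kernel and sum: 4·-1 + 12·3 + 10·-2.

12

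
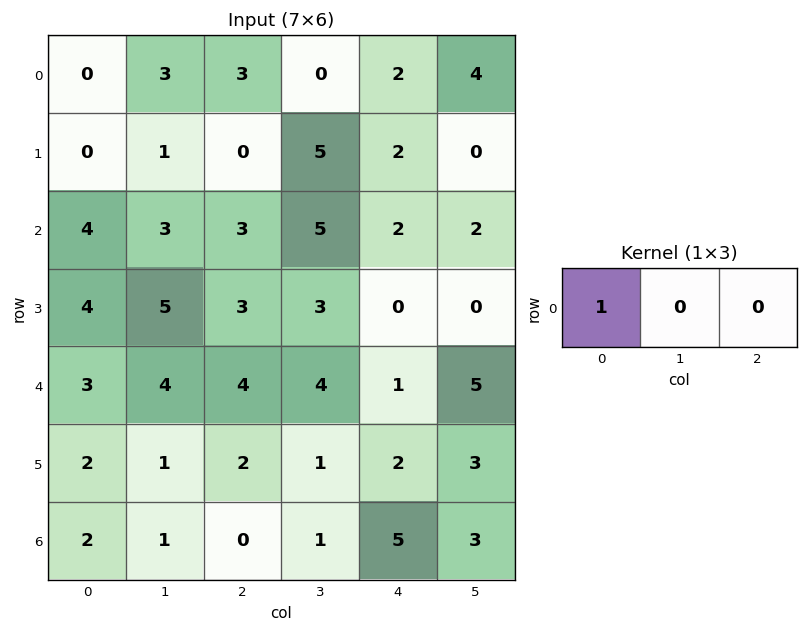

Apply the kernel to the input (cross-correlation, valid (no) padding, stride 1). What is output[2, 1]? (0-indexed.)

3

The receptive field on the input at this output position is [3 3 5]. Elementwise product with the kernel and sum: 3·1.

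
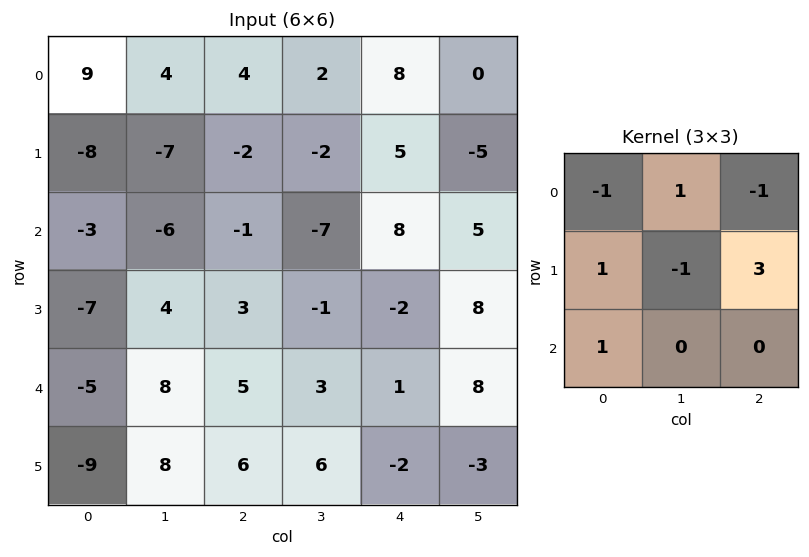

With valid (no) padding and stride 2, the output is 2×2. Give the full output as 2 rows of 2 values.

-19 4
-9 -11

Output[0,0]: The receptive field on the input at this output position is [9 4 4 / -8 -7 -2 / -3 -6 -1]. Elementwise product with the kernel and sum: 9·-1 + 4·1 + 4·-1 + -8·1 + -7·-1 + -2·3 + -3·1.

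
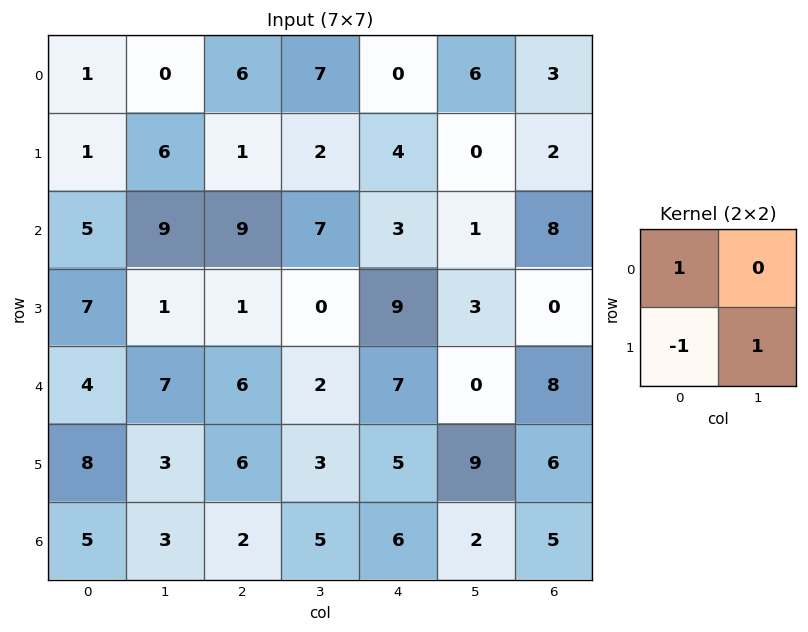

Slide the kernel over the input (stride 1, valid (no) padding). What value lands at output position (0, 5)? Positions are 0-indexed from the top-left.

8

The receptive field on the input at this output position is [6 3 / 0 2]. Elementwise product with the kernel and sum: 6·1 + 0·-1 + 2·1.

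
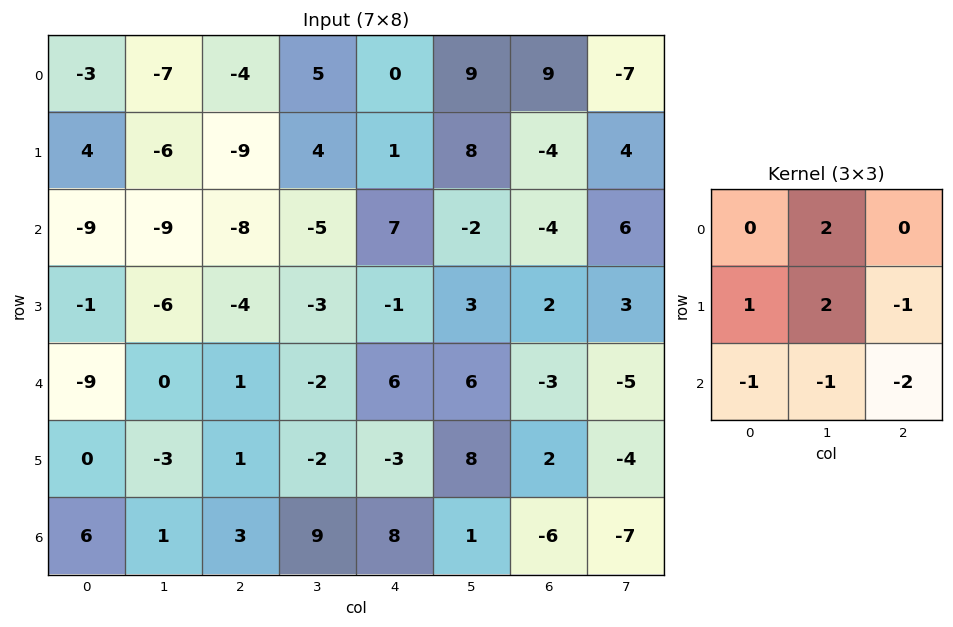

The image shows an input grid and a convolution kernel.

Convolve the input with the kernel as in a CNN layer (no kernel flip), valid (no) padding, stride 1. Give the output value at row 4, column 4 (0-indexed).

The receptive field on the input at this output position is [6 6 -3 / -3 8 2 / 8 1 -6]. Elementwise product with the kernel and sum: 6·2 + -3·1 + 8·2 + 2·-1 + 8·-1 + 1·-1 + -6·-2.

26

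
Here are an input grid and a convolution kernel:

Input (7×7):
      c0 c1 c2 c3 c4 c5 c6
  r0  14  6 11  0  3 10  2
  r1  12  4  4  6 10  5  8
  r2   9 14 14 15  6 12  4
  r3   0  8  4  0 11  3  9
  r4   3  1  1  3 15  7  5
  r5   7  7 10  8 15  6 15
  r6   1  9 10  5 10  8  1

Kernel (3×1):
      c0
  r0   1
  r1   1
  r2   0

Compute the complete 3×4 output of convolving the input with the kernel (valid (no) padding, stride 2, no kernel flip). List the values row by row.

26 15 13 10
9 18 17 13
10 11 30 20

Output[0,0]: The receptive field on the input at this output position is [14 / 12 / 9]. Elementwise product with the kernel and sum: 14·1 + 12·1.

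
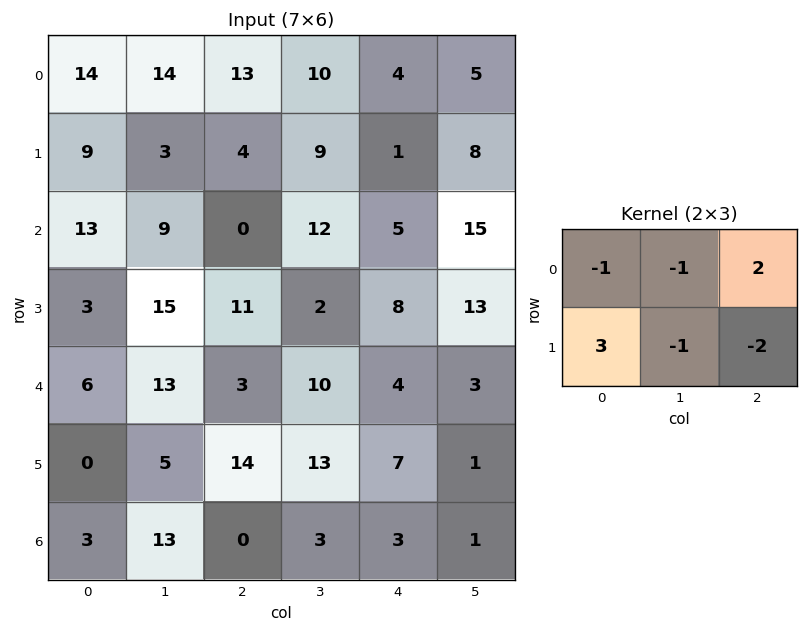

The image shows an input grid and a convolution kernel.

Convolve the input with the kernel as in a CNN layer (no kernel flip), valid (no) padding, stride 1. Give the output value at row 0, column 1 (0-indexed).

-20

The receptive field on the input at this output position is [14 13 10 / 3 4 9]. Elementwise product with the kernel and sum: 14·-1 + 13·-1 + 10·2 + 3·3 + 4·-1 + 9·-2.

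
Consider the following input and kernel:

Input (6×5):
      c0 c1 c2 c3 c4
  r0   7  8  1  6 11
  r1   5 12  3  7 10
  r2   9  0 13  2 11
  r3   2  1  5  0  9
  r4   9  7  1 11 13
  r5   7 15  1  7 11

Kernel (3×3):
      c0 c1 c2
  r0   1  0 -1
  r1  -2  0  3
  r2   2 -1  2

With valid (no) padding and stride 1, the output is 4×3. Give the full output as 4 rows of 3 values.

Output[0,0]: The receptive field on the input at this output position is [7 8 1 / 5 12 3 / 9 0 13]. Elementwise product with the kernel and sum: 7·1 + 1·-1 + 5·-2 + 3·3 + 9·2 + 0·-1 + 13·2.
Output[0,1]: The receptive field on the input at this output position is [8 1 6 / 12 3 7 / 0 13 2]. Elementwise product with the kernel and sum: 8·1 + 6·-1 + 12·-2 + 7·3 + 0·2 + 13·-1 + 2·2.

49 -10 60
36 8 28
20 31 36
-17 63 50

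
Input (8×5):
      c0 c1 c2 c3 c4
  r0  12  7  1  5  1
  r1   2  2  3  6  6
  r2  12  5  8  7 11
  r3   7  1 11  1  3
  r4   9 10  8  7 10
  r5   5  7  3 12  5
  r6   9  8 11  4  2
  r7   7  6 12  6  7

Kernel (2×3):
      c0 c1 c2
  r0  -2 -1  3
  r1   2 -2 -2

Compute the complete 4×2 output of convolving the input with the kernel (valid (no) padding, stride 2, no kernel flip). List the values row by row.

Output[0,0]: The receptive field on the input at this output position is [12 7 1 / 2 2 3]. Elementwise product with the kernel and sum: 12·-2 + 7·-1 + 1·3 + 2·2 + 2·-2 + 3·-2.
Output[0,1]: The receptive field on the input at this output position is [1 5 1 / 3 6 6]. Elementwise product with the kernel and sum: 1·-2 + 5·-1 + 1·3 + 3·2 + 6·-2 + 6·-2.

-34 -22
-15 24
-14 -21
-15 -22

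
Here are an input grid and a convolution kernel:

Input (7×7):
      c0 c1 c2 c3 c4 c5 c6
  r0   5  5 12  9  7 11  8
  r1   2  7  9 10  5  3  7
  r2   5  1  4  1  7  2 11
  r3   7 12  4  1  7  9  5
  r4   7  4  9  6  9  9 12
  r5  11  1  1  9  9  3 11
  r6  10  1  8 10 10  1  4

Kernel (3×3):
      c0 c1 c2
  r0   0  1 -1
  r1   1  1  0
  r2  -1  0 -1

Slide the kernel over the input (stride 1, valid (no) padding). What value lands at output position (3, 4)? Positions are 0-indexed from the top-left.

2

The receptive field on the input at this output position is [7 9 5 / 9 9 12 / 9 3 11]. Elementwise product with the kernel and sum: 9·1 + 5·-1 + 9·1 + 9·1 + 9·-1 + 11·-1.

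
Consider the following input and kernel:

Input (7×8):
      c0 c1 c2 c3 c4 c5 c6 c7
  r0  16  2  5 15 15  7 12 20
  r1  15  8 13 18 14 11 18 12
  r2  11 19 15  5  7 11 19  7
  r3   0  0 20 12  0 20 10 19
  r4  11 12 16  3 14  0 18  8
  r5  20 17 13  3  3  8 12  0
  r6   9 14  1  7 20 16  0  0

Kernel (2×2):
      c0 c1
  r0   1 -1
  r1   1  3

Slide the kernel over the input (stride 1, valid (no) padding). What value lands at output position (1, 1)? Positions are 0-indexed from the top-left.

59

The receptive field on the input at this output position is [8 13 / 19 15]. Elementwise product with the kernel and sum: 8·1 + 13·-1 + 19·1 + 15·3.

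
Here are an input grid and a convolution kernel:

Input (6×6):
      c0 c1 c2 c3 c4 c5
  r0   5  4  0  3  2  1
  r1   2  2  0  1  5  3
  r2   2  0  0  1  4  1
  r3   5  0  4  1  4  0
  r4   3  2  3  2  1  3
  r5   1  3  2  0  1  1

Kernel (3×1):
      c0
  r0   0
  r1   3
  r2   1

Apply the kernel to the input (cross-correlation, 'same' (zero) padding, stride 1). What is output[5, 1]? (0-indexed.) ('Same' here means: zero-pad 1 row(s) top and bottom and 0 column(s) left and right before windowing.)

9

The receptive field on the zero-padded input at this output position is [2 / 3 / 0]. Elementwise product with the kernel and sum: 3·3 + 0·1.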